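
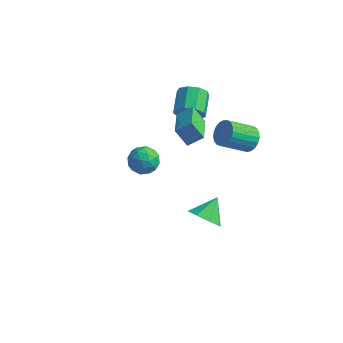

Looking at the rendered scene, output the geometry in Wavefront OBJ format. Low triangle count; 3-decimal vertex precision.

v 1.364 0.375 3.613
v 0.618 0.408 4.553
v 0.546 2.276 2.897
v -0.2 2.309 3.836
v 2.08 0.891 4.164
v 1.334 0.924 5.103
v 1.262 2.792 3.447
v 0.516 2.825 4.387
v 3.737 3.132 2.656
v 4.395 2.746 2.958
v 3.3 1.702 4.006
v 2.643 2.088 3.704
v 4.358 3.004 3.176
v 3.263 1.961 4.225
v 4.213 3.285 3.305
v 3.119 2.242 4.354
v 3.987 3.539 3.322
v 2.893 2.496 4.371
v 3.717 3.723 3.223
v 2.623 2.68 4.272
v 3.451 3.805 3.026
v 2.356 2.761 4.075
v 3.234 3.77 2.766
v 2.14 2.726 3.814
v 3.104 3.625 2.486
v 2.01 2.581 3.534
v 3.084 3.394 2.235
v 1.99 2.351 3.284
v 3.177 3.118 2.057
v 2.082 2.075 3.106
v 3.366 2.845 1.983
v 2.272 1.801 3.032
v 3.62 2.621 2.025
v 2.526 1.578 3.074
v 3.894 2.485 2.176
v 2.8 1.442 3.225
v 4.141 2.461 2.41
v 3.046 1.418 3.459
v 4.318 2.554 2.686
v 3.224 1.51 3.735
v -3.099 4.521 -2.89
v -2.209 4.13 -2.711
v -3.631 3.09 -3.369
v -2.741 2.699 -3.19
v -3.309 3.001 -2.439
v -2.98 3.885 -2.143
v -2.86 3.335 -3.937
v -2.531 4.219 -3.641
v -2.062 3.397 -3.358
v -2.338 3.19 -2.432
v -3.502 4.03 -3.648
v -3.778 3.823 -2.722
v -2.607 4.451 -2.759
v -3.233 2.769 -3.321
v -3.566 2.947 -2.88
v -3.043 2.717 -2.775
v -3.06 4.307 -2.425
v -2.537 4.077 -2.32
v -3.183 3.413 -2.159
v -3.303 3.143 -3.76
v -2.78 2.913 -3.655
v -2.797 4.503 -3.305
v -2.274 4.273 -3.2
v -2.657 3.807 -3.921
v -1.997 3.79 -3.034
v -2.31 2.95 -3.315
v -2.38 3.323 -3.754
v -2.187 3.843 -3.581
v -2.16 3.669 -2.49
v -2.473 2.828 -2.771
v -2.807 3.005 -2.329
v -2.613 3.525 -2.156
v -2.074 3.238 -2.87
v -3.367 4.392 -3.309
v -3.68 3.551 -3.59
v -3.227 3.695 -3.924
v -3.033 4.215 -3.751
v -3.53 4.27 -2.765
v -3.843 3.43 -3.046
v -3.653 3.377 -2.499
v -3.46 3.897 -2.326
v -3.766 3.982 -3.21
v 3.678 -2.391 0.908
v 4.659 -2.616 0.981
v 3.882 -1.229 1.752
v 4.506 -2.154 0.381
v 3.867 -1.83 0.09
v 3.117 -1.834 0.278
v 2.696 -2.165 0.836
v 2.849 -2.628 1.435
v 3.488 -2.952 1.726
v 4.238 -2.947 1.538
v 0.146 3.178 3.237
v 0.585 3.029 4.008
v 0.154 4.373 4.514
v -0.286 4.522 3.743
v 0.959 3.301 3.602
v 0.528 4.646 4.108
v 0.952 3.516 3.025
v 0.521 4.861 3.531
v 0.568 3.573 2.547
v 0.137 4.917 3.053
v -0.014 3.444 2.392
v -0.445 4.789 2.898
v -0.521 3.191 2.633
v -0.952 4.536 3.138
v -0.716 2.932 3.156
v -1.148 4.276 3.661
v -0.508 2.787 3.717
v -0.94 4.132 4.223
v 0.006 2.826 4.053
v -0.426 4.17 4.559
f 2 4 1
f 5 2 1
f 1 4 3
f 3 5 1
f 2 8 4
f 6 2 5
f 6 8 2
f 4 8 3
f 7 5 3
f 3 8 7
f 7 6 5
f 8 6 7
f 10 9 13
f 10 13 11
f 11 13 14
f 11 14 12
f 13 9 15
f 13 15 14
f 14 15 16
f 14 16 12
f 15 9 17
f 15 17 16
f 16 17 18
f 16 18 12
f 17 9 19
f 17 19 18
f 18 19 20
f 18 20 12
f 19 9 21
f 19 21 20
f 20 21 22
f 20 22 12
f 21 9 23
f 21 23 22
f 22 23 24
f 22 24 12
f 23 9 25
f 23 25 24
f 24 25 26
f 24 26 12
f 25 9 27
f 25 27 26
f 26 27 28
f 26 28 12
f 27 9 29
f 27 29 28
f 28 29 30
f 28 30 12
f 29 9 31
f 29 31 30
f 30 31 32
f 30 32 12
f 31 9 33
f 31 33 32
f 32 33 34
f 32 34 12
f 33 9 35
f 33 35 34
f 34 35 36
f 34 36 12
f 35 9 37
f 35 37 36
f 36 37 38
f 36 38 12
f 37 9 39
f 37 39 38
f 38 39 40
f 38 40 12
f 39 9 10
f 39 10 40
f 40 10 11
f 40 11 12
f 41 78 57
f 78 52 81
f 57 81 46
f 78 81 57
f 41 57 53
f 57 46 58
f 53 58 42
f 57 58 53
f 41 53 62
f 53 42 63
f 62 63 48
f 53 63 62
f 41 62 74
f 62 48 77
f 74 77 51
f 62 77 74
f 41 74 78
f 74 51 82
f 78 82 52
f 74 82 78
f 42 58 69
f 58 46 72
f 69 72 50
f 58 72 69
f 46 81 59
f 81 52 80
f 59 80 45
f 81 80 59
f 52 82 79
f 82 51 75
f 79 75 43
f 82 75 79
f 51 77 76
f 77 48 64
f 76 64 47
f 77 64 76
f 48 63 68
f 63 42 65
f 68 65 49
f 63 65 68
f 44 70 56
f 70 50 71
f 56 71 45
f 70 71 56
f 44 56 54
f 56 45 55
f 54 55 43
f 56 55 54
f 44 54 61
f 54 43 60
f 61 60 47
f 54 60 61
f 44 61 66
f 61 47 67
f 66 67 49
f 61 67 66
f 44 66 70
f 66 49 73
f 70 73 50
f 66 73 70
f 45 71 59
f 71 50 72
f 59 72 46
f 71 72 59
f 43 55 79
f 55 45 80
f 79 80 52
f 55 80 79
f 47 60 76
f 60 43 75
f 76 75 51
f 60 75 76
f 49 67 68
f 67 47 64
f 68 64 48
f 67 64 68
f 50 73 69
f 73 49 65
f 69 65 42
f 73 65 69
f 84 83 86
f 84 86 85
f 86 83 87
f 86 87 85
f 87 83 88
f 87 88 85
f 88 83 89
f 88 89 85
f 89 83 90
f 89 90 85
f 90 83 91
f 90 91 85
f 91 83 92
f 91 92 85
f 92 83 84
f 92 84 85
f 94 93 97
f 94 97 95
f 95 97 98
f 95 98 96
f 97 93 99
f 97 99 98
f 98 99 100
f 98 100 96
f 99 93 101
f 99 101 100
f 100 101 102
f 100 102 96
f 101 93 103
f 101 103 102
f 102 103 104
f 102 104 96
f 103 93 105
f 103 105 104
f 104 105 106
f 104 106 96
f 105 93 107
f 105 107 106
f 106 107 108
f 106 108 96
f 107 93 109
f 107 109 108
f 108 109 110
f 108 110 96
f 109 93 111
f 109 111 110
f 110 111 112
f 110 112 96
f 111 93 94
f 111 94 112
f 112 94 95
f 112 95 96



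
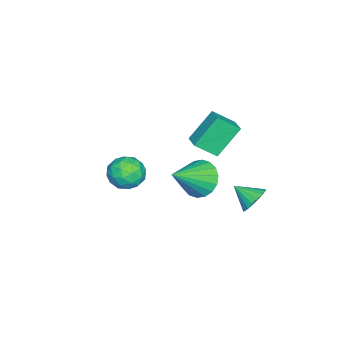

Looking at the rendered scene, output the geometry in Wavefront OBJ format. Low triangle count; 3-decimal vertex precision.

v -0.329 2.084 -0.98
v 0.117 1.815 -1.714
v 0.969 1.396 0.06
v 0.262 2.183 -1.652
v 0.29 2.532 -1.456
v 0.196 2.792 -1.166
v -0.003 2.911 -0.84
v -0.266 2.867 -0.541
v -0.541 2.668 -0.329
v -0.775 2.353 -0.246
v -0.92 1.985 -0.308
v -0.948 1.637 -0.504
v -0.853 1.377 -0.794
v -0.655 1.257 -1.121
v -0.392 1.301 -1.419
v -0.117 1.501 -1.631
v -2.07 3.807 -3.184
v -1.372 3.771 -3.145
v -2.15 2.893 -2.596
v -1.447 3.94 -2.894
v -1.646 4.082 -2.7
v -1.928 4.169 -2.603
v -2.239 4.185 -2.62
v -2.516 4.126 -2.75
v -2.705 4.004 -2.965
v -2.768 3.842 -3.224
v -2.693 3.674 -3.475
v -2.494 3.532 -3.669
v -2.211 3.444 -3.766
v -1.901 3.428 -3.749
v -1.624 3.488 -3.619
v -1.435 3.61 -3.404
v -2.042 1.993 -0.499
v -1.672 1.15 0.208
v -2.862 2.669 0.737
v -2.492 1.827 1.443
v -1.368 2.453 -0.303
v -0.998 1.611 0.403
v -2.188 3.13 0.932
v -1.818 2.287 1.639
v -2.432 -0.975 -3.005
v -1.576 -0.948 -3.172
v -2.304 -2.312 -2.568
v -1.448 -2.285 -2.735
v -1.78 -1.816 -2.077
v -1.859 -0.99 -2.347
v -2.021 -2.27 -3.393
v -2.1 -1.444 -3.663
v -1.322 -1.748 -3.411
v -1.173 -1.468 -2.598
v -2.707 -1.792 -3.142
v -2.558 -1.512 -2.329
v -2.015 -0.844 -3.127
v -1.865 -2.416 -2.613
v -2.06 -2.14 -2.227
v -1.557 -2.124 -2.324
v -2.182 -0.869 -2.642
v -1.678 -0.853 -2.74
v -1.798 -1.363 -2.097
v -2.202 -2.407 -3
v -1.698 -2.391 -3.098
v -2.323 -1.136 -3.416
v -1.82 -1.12 -3.513
v -2.082 -1.897 -3.643
v -1.363 -1.298 -3.366
v -1.287 -2.084 -3.109
v -1.624 -2.075 -3.495
v -1.671 -1.59 -3.654
v -1.275 -1.134 -2.888
v -1.2 -1.919 -2.631
v -1.395 -1.644 -2.244
v -1.441 -1.159 -2.403
v -1.126 -1.604 -3.028
v -2.68 -1.341 -3.109
v -2.605 -2.126 -2.852
v -2.439 -2.101 -3.337
v -2.485 -1.616 -3.496
v -2.593 -1.176 -2.631
v -2.517 -1.962 -2.374
v -2.209 -1.67 -2.086
v -2.256 -1.185 -2.245
v -2.754 -1.656 -2.712
f 2 1 4
f 2 4 3
f 4 1 5
f 4 5 3
f 5 1 6
f 5 6 3
f 6 1 7
f 6 7 3
f 7 1 8
f 7 8 3
f 8 1 9
f 8 9 3
f 9 1 10
f 9 10 3
f 10 1 11
f 10 11 3
f 11 1 12
f 11 12 3
f 12 1 13
f 12 13 3
f 13 1 14
f 13 14 3
f 14 1 15
f 14 15 3
f 15 1 16
f 15 16 3
f 16 1 2
f 16 2 3
f 18 17 20
f 18 20 19
f 20 17 21
f 20 21 19
f 21 17 22
f 21 22 19
f 22 17 23
f 22 23 19
f 23 17 24
f 23 24 19
f 24 17 25
f 24 25 19
f 25 17 26
f 25 26 19
f 26 17 27
f 26 27 19
f 27 17 28
f 27 28 19
f 28 17 29
f 28 29 19
f 29 17 30
f 29 30 19
f 30 17 31
f 30 31 19
f 31 17 32
f 31 32 19
f 32 17 18
f 32 18 19
f 34 36 33
f 37 34 33
f 33 36 35
f 35 37 33
f 34 40 36
f 38 34 37
f 38 40 34
f 36 40 35
f 39 37 35
f 35 40 39
f 39 38 37
f 40 38 39
f 41 78 57
f 78 52 81
f 57 81 46
f 78 81 57
f 41 57 53
f 57 46 58
f 53 58 42
f 57 58 53
f 41 53 62
f 53 42 63
f 62 63 48
f 53 63 62
f 41 62 74
f 62 48 77
f 74 77 51
f 62 77 74
f 41 74 78
f 74 51 82
f 78 82 52
f 74 82 78
f 42 58 69
f 58 46 72
f 69 72 50
f 58 72 69
f 46 81 59
f 81 52 80
f 59 80 45
f 81 80 59
f 52 82 79
f 82 51 75
f 79 75 43
f 82 75 79
f 51 77 76
f 77 48 64
f 76 64 47
f 77 64 76
f 48 63 68
f 63 42 65
f 68 65 49
f 63 65 68
f 44 70 56
f 70 50 71
f 56 71 45
f 70 71 56
f 44 56 54
f 56 45 55
f 54 55 43
f 56 55 54
f 44 54 61
f 54 43 60
f 61 60 47
f 54 60 61
f 44 61 66
f 61 47 67
f 66 67 49
f 61 67 66
f 44 66 70
f 66 49 73
f 70 73 50
f 66 73 70
f 45 71 59
f 71 50 72
f 59 72 46
f 71 72 59
f 43 55 79
f 55 45 80
f 79 80 52
f 55 80 79
f 47 60 76
f 60 43 75
f 76 75 51
f 60 75 76
f 49 67 68
f 67 47 64
f 68 64 48
f 67 64 68
f 50 73 69
f 73 49 65
f 69 65 42
f 73 65 69



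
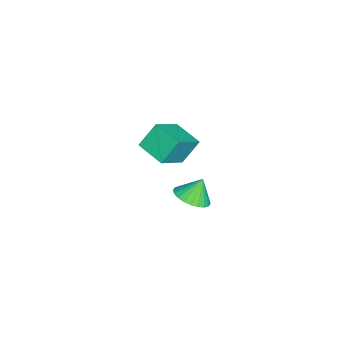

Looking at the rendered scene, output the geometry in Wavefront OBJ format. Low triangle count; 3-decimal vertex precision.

v -4.84 -4.38 -1.685
v -5.391 -3.699 -0.555
v -4.006 -3.154 -2.018
v -4.557 -2.473 -0.887
v -3.423 -5.047 -0.593
v -3.974 -4.366 0.538
v -2.589 -3.821 -0.925
v -3.14 -3.14 0.205
v 1.145 -1.67 0.577
v 1.918 -1.86 0.929
v 0.795 -1.27 1.563
v 1.971 -1.543 0.819
v 1.898 -1.246 0.672
v 1.711 -1.013 0.511
v 1.437 -0.88 0.36
v 1.119 -0.868 0.242
v 0.805 -0.978 0.175
v 0.543 -1.193 0.169
v 0.372 -1.481 0.226
v 0.319 -1.798 0.336
v 0.392 -2.095 0.483
v 0.579 -2.328 0.644
v 0.853 -2.46 0.795
v 1.171 -2.473 0.913
v 1.485 -2.363 0.98
v 1.747 -2.148 0.985
f 2 4 1
f 5 2 1
f 1 4 3
f 3 5 1
f 2 8 4
f 6 2 5
f 6 8 2
f 4 8 3
f 7 5 3
f 3 8 7
f 7 6 5
f 8 6 7
f 10 9 12
f 10 12 11
f 12 9 13
f 12 13 11
f 13 9 14
f 13 14 11
f 14 9 15
f 14 15 11
f 15 9 16
f 15 16 11
f 16 9 17
f 16 17 11
f 17 9 18
f 17 18 11
f 18 9 19
f 18 19 11
f 19 9 20
f 19 20 11
f 20 9 21
f 20 21 11
f 21 9 22
f 21 22 11
f 22 9 23
f 22 23 11
f 23 9 24
f 23 24 11
f 24 9 25
f 24 25 11
f 25 9 26
f 25 26 11
f 26 9 10
f 26 10 11



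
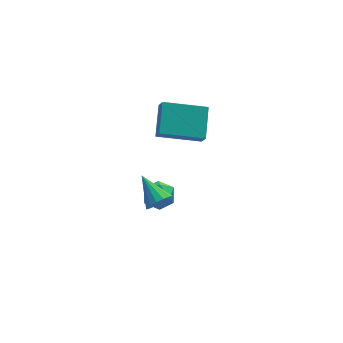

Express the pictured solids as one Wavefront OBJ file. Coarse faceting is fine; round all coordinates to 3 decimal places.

v -1.373 -4.609 3.401
v -0.799 -4.594 3.683
v -1.767 -3.351 4.139
v -0.762 -4.419 3.404
v -0.889 -4.295 3.124
v -1.146 -4.254 2.919
v -1.463 -4.309 2.843
v -1.757 -4.444 2.916
v -1.948 -4.623 3.119
v -1.984 -4.798 3.398
v -1.858 -4.923 3.677
v -1.601 -4.963 3.883
v -1.283 -4.908 3.959
v -0.99 -4.773 3.886
v -0.815 -1.031 0.024
v -0.348 -0.963 0.668
v -0.692 -2.317 0.072
v -0.225 -2.249 0.716
v -1.003 -2.073 0.766
v -1.079 -1.278 0.737
v 0.039 -2.002 0.003
v -0.037 -1.207 -0.026
v 0.18 -1.562 0.655
v -0.464 -1.606 1.127
v -0.576 -1.674 -0.387
v -1.22 -1.718 0.085
v 0.168 0.578 2.509
v 0.722 1.922 3.371
v 0.119 1.029 1.838
v 0.673 2.372 2.7
v 2.167 0.068 2.02
v 2.721 1.411 2.882
v 2.118 0.518 1.349
v 2.672 1.862 2.211
f 2 1 4
f 2 4 3
f 4 1 5
f 4 5 3
f 5 1 6
f 5 6 3
f 6 1 7
f 6 7 3
f 7 1 8
f 7 8 3
f 8 1 9
f 8 9 3
f 9 1 10
f 9 10 3
f 10 1 11
f 10 11 3
f 11 1 12
f 11 12 3
f 12 1 13
f 12 13 3
f 13 1 14
f 13 14 3
f 14 1 2
f 14 2 3
f 15 26 20
f 15 20 16
f 15 16 22
f 15 22 25
f 15 25 26
f 16 20 24
f 20 26 19
f 26 25 17
f 25 22 21
f 22 16 23
f 18 24 19
f 18 19 17
f 18 17 21
f 18 21 23
f 18 23 24
f 19 24 20
f 17 19 26
f 21 17 25
f 23 21 22
f 24 23 16
f 28 30 27
f 31 28 27
f 27 30 29
f 29 31 27
f 28 34 30
f 32 28 31
f 32 34 28
f 30 34 29
f 33 31 29
f 29 34 33
f 33 32 31
f 34 32 33



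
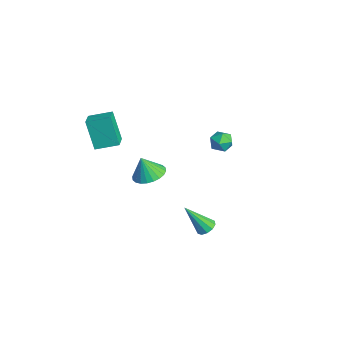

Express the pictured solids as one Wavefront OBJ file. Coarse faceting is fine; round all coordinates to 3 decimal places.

v 3.896 0.446 -3.278
v 4.367 0.593 -3.06
v 3.524 -0.526 -1.822
v 4.137 0.817 -2.969
v 3.814 0.899 -2.997
v 3.523 0.808 -3.132
v 3.374 0.578 -3.323
v 3.425 0.298 -3.497
v 3.655 0.074 -3.588
v 3.978 -0.008 -3.56
v 4.269 0.083 -3.425
v 4.417 0.313 -3.234
v -1.775 -0.547 -3.505
v -0.958 -0.925 -3.491
v -1.965 -0.913 -2.315
v -0.885 -0.6 -3.379
v -0.948 -0.267 -3.287
v -1.137 0.024 -3.228
v -1.422 0.227 -3.211
v -1.762 0.313 -3.239
v -2.103 0.267 -3.307
v -2.395 0.098 -3.406
v -2.592 -0.169 -3.52
v -2.665 -0.494 -3.631
v -2.602 -0.827 -3.723
v -2.413 -1.118 -3.783
v -2.128 -1.321 -3.799
v -1.788 -1.407 -3.772
v -1.447 -1.361 -3.703
v -1.155 -1.192 -3.605
v -3.076 -2.827 -1.501
v -3.768 -3.062 0.133
v -2.682 -1.667 -1.168
v -3.374 -1.901 0.466
v -2.146 -3.239 -1.166
v -2.838 -3.473 0.468
v -1.752 -2.078 -0.833
v -2.444 -2.313 0.801
v -1.456 3.752 -2.175
v -1.095 3.601 -1.602
v -2.065 2.819 -2.038
v -1.704 2.668 -1.465
v -2.139 3.209 -1.469
v -1.762 3.786 -1.554
v -1.398 2.634 -2.086
v -1.021 3.211 -2.171
v -1.059 2.91 -1.547
v -1.517 3.265 -1.165
v -1.643 3.155 -2.475
v -2.101 3.51 -2.093
f 2 1 4
f 2 4 3
f 4 1 5
f 4 5 3
f 5 1 6
f 5 6 3
f 6 1 7
f 6 7 3
f 7 1 8
f 7 8 3
f 8 1 9
f 8 9 3
f 9 1 10
f 9 10 3
f 10 1 11
f 10 11 3
f 11 1 12
f 11 12 3
f 12 1 2
f 12 2 3
f 14 13 16
f 14 16 15
f 16 13 17
f 16 17 15
f 17 13 18
f 17 18 15
f 18 13 19
f 18 19 15
f 19 13 20
f 19 20 15
f 20 13 21
f 20 21 15
f 21 13 22
f 21 22 15
f 22 13 23
f 22 23 15
f 23 13 24
f 23 24 15
f 24 13 25
f 24 25 15
f 25 13 26
f 25 26 15
f 26 13 27
f 26 27 15
f 27 13 28
f 27 28 15
f 28 13 29
f 28 29 15
f 29 13 30
f 29 30 15
f 30 13 14
f 30 14 15
f 32 34 31
f 35 32 31
f 31 34 33
f 33 35 31
f 32 38 34
f 36 32 35
f 36 38 32
f 34 38 33
f 37 35 33
f 33 38 37
f 37 36 35
f 38 36 37
f 39 50 44
f 39 44 40
f 39 40 46
f 39 46 49
f 39 49 50
f 40 44 48
f 44 50 43
f 50 49 41
f 49 46 45
f 46 40 47
f 42 48 43
f 42 43 41
f 42 41 45
f 42 45 47
f 42 47 48
f 43 48 44
f 41 43 50
f 45 41 49
f 47 45 46
f 48 47 40



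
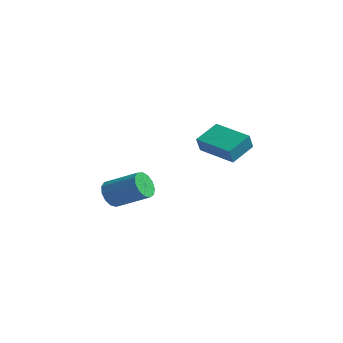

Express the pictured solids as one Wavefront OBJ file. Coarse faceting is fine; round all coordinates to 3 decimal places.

v 1.879 -2.27 0.911
v 2.269 -2.344 0.24
v 3.83 -1.745 1.077
v 3.441 -1.67 1.749
v 2.108 -1.935 0.245
v 3.67 -1.336 1.082
v 1.876 -1.632 0.462
v 3.437 -1.033 1.299
v 1.644 -1.531 0.822
v 3.205 -0.932 1.659
v 1.487 -1.665 1.21
v 3.048 -1.066 2.047
v 1.455 -1.991 1.503
v 3.016 -1.391 2.341
v 1.557 -2.405 1.609
v 3.118 -1.806 2.446
v 1.762 -2.776 1.493
v 3.323 -2.177 2.33
v 2.004 -2.987 1.192
v 3.565 -2.387 2.029
v 2.207 -2.969 0.803
v 3.768 -2.37 1.64
v 2.305 -2.73 0.447
v 3.866 -2.131 1.285
v 2.137 3.351 2.349
v 2.294 2.906 3.184
v 2.195 4.687 3.05
v 2.352 4.242 3.886
v 4.168 3.438 2.014
v 4.325 2.993 2.85
v 4.226 4.774 2.716
v 4.383 4.329 3.551
f 2 1 5
f 2 5 3
f 3 5 6
f 3 6 4
f 5 1 7
f 5 7 6
f 6 7 8
f 6 8 4
f 7 1 9
f 7 9 8
f 8 9 10
f 8 10 4
f 9 1 11
f 9 11 10
f 10 11 12
f 10 12 4
f 11 1 13
f 11 13 12
f 12 13 14
f 12 14 4
f 13 1 15
f 13 15 14
f 14 15 16
f 14 16 4
f 15 1 17
f 15 17 16
f 16 17 18
f 16 18 4
f 17 1 19
f 17 19 18
f 18 19 20
f 18 20 4
f 19 1 21
f 19 21 20
f 20 21 22
f 20 22 4
f 21 1 23
f 21 23 22
f 22 23 24
f 22 24 4
f 23 1 2
f 23 2 24
f 24 2 3
f 24 3 4
f 26 28 25
f 29 26 25
f 25 28 27
f 27 29 25
f 26 32 28
f 30 26 29
f 30 32 26
f 28 32 27
f 31 29 27
f 27 32 31
f 31 30 29
f 32 30 31



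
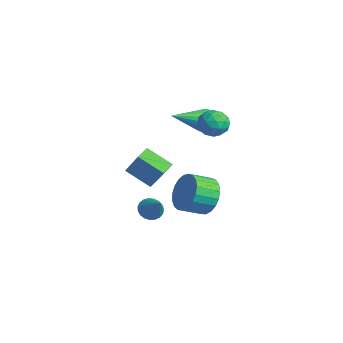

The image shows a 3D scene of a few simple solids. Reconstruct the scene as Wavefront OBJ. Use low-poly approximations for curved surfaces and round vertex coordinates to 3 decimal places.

v 3.32 -2.918 -2.462
v 3.708 -2.649 -2.88
v 4.34 -2.922 -1.518
v 3.601 -2.44 -2.763
v 3.445 -2.314 -2.594
v 3.268 -2.293 -2.403
v 3.099 -2.379 -2.221
v 2.969 -2.559 -2.082
v 2.9 -2.8 -2.008
v 2.903 -3.062 -2.013
v 2.978 -3.299 -2.095
v 3.113 -3.47 -2.241
v 3.283 -3.546 -2.426
v 3.46 -3.512 -2.616
v 3.613 -3.376 -2.78
v 3.715 -3.161 -2.889
v 3.748 -2.904 -2.924
v -2.634 2.98 -1.072
v -2.238 2.747 -1.652
v -2.466 1.06 -0.188
v -1.964 2.898 -1.376
v -1.903 3.075 -1.004
v -2.074 3.222 -0.653
v -2.423 3.292 -0.435
v -2.839 3.262 -0.42
v -3.189 3.143 -0.611
v -3.364 2.972 -0.949
v -3.306 2.804 -1.326
v -3.035 2.691 -1.623
v -2.637 2.67 -1.744
v -3.185 -1.109 -3.868
v -2.094 -0.932 -2.36
v -3.593 -0.419 -3.654
v -2.502 -0.241 -2.146
v -2.158 -0.239 -4.714
v -1.067 -0.061 -3.206
v -2.566 0.452 -4.5
v -1.475 0.629 -2.992
v 1.904 0.746 -3.422
v 2.318 1.139 -2.494
v 2.191 -0.012 -1.949
v 1.776 -0.406 -2.878
v 1.875 1.214 -2.439
v 1.748 0.063 -1.894
v 1.436 1.208 -2.553
v 1.309 0.057 -2.009
v 1.078 1.123 -2.818
v 0.951 -0.029 -2.273
v 0.863 0.972 -3.187
v 0.736 -0.18 -2.643
v 0.828 0.782 -3.597
v 0.701 -0.37 -3.053
v 0.979 0.585 -3.977
v 0.852 -0.566 -3.432
v 1.29 0.417 -4.261
v 1.163 -0.735 -3.716
v 1.706 0.305 -4.4
v 1.579 -0.846 -3.855
v 2.157 0.27 -4.369
v 2.03 -0.882 -3.825
v 2.564 0.317 -4.176
v 2.437 -0.835 -3.631
v 2.857 0.438 -3.851
v 2.73 -0.714 -3.307
v 2.985 0.612 -3.453
v 2.858 -0.54 -2.908
v 2.926 0.809 -3.049
v 2.799 -0.342 -2.505
v 2.69 0.996 -2.71
v 2.563 -0.156 -2.166
v -1.112 2.781 -0.187
v -0.415 3.082 0.198
v -0.525 1.538 -0.278
v 0.172 1.839 0.107
v -0.553 1.756 0.545
v -0.916 2.524 0.601
v -0.024 2.096 -0.681
v -0.387 2.864 -0.625
v 0.258 2.659 -0.107
v -0.07 2.449 0.65
v -0.87 2.171 -0.73
v -1.198 1.961 0.027
v -0.815 3.041 0.013
v -0.125 1.579 -0.093
v -0.551 1.53 0.164
v -0.141 1.707 0.39
v -1.11 2.713 0.25
v -0.7 2.89 0.477
v -0.781 2.11 0.681
v -0.24 1.73 -0.557
v 0.17 1.907 -0.33
v -0.799 2.913 -0.47
v -0.389 3.09 -0.244
v -0.159 2.51 -0.761
v -0.01 2.969 0.06
v 0.335 2.238 0.007
v 0.22 2.389 -0.456
v 0.007 2.841 -0.423
v -0.202 2.846 0.506
v 0.143 2.115 0.452
v -0.284 2.066 0.709
v -0.497 2.517 0.743
v 0.193 2.597 0.326
v -1.083 2.505 -0.532
v -0.738 1.774 -0.586
v -0.443 2.103 -0.823
v -0.656 2.554 -0.789
v -1.275 2.382 -0.087
v -0.93 1.651 -0.14
v -0.947 1.779 0.343
v -1.16 2.231 0.376
v -1.133 2.023 -0.406
f 2 1 4
f 2 4 3
f 4 1 5
f 4 5 3
f 5 1 6
f 5 6 3
f 6 1 7
f 6 7 3
f 7 1 8
f 7 8 3
f 8 1 9
f 8 9 3
f 9 1 10
f 9 10 3
f 10 1 11
f 10 11 3
f 11 1 12
f 11 12 3
f 12 1 13
f 12 13 3
f 13 1 14
f 13 14 3
f 14 1 15
f 14 15 3
f 15 1 16
f 15 16 3
f 16 1 17
f 16 17 3
f 17 1 2
f 17 2 3
f 19 18 21
f 19 21 20
f 21 18 22
f 21 22 20
f 22 18 23
f 22 23 20
f 23 18 24
f 23 24 20
f 24 18 25
f 24 25 20
f 25 18 26
f 25 26 20
f 26 18 27
f 26 27 20
f 27 18 28
f 27 28 20
f 28 18 29
f 28 29 20
f 29 18 30
f 29 30 20
f 30 18 19
f 30 19 20
f 32 34 31
f 35 32 31
f 31 34 33
f 33 35 31
f 32 38 34
f 36 32 35
f 36 38 32
f 34 38 33
f 37 35 33
f 33 38 37
f 37 36 35
f 38 36 37
f 40 39 43
f 40 43 41
f 41 43 44
f 41 44 42
f 43 39 45
f 43 45 44
f 44 45 46
f 44 46 42
f 45 39 47
f 45 47 46
f 46 47 48
f 46 48 42
f 47 39 49
f 47 49 48
f 48 49 50
f 48 50 42
f 49 39 51
f 49 51 50
f 50 51 52
f 50 52 42
f 51 39 53
f 51 53 52
f 52 53 54
f 52 54 42
f 53 39 55
f 53 55 54
f 54 55 56
f 54 56 42
f 55 39 57
f 55 57 56
f 56 57 58
f 56 58 42
f 57 39 59
f 57 59 58
f 58 59 60
f 58 60 42
f 59 39 61
f 59 61 60
f 60 61 62
f 60 62 42
f 61 39 63
f 61 63 62
f 62 63 64
f 62 64 42
f 63 39 65
f 63 65 64
f 64 65 66
f 64 66 42
f 65 39 67
f 65 67 66
f 66 67 68
f 66 68 42
f 67 39 69
f 67 69 68
f 68 69 70
f 68 70 42
f 69 39 40
f 69 40 70
f 70 40 41
f 70 41 42
f 71 108 87
f 108 82 111
f 87 111 76
f 108 111 87
f 71 87 83
f 87 76 88
f 83 88 72
f 87 88 83
f 71 83 92
f 83 72 93
f 92 93 78
f 83 93 92
f 71 92 104
f 92 78 107
f 104 107 81
f 92 107 104
f 71 104 108
f 104 81 112
f 108 112 82
f 104 112 108
f 72 88 99
f 88 76 102
f 99 102 80
f 88 102 99
f 76 111 89
f 111 82 110
f 89 110 75
f 111 110 89
f 82 112 109
f 112 81 105
f 109 105 73
f 112 105 109
f 81 107 106
f 107 78 94
f 106 94 77
f 107 94 106
f 78 93 98
f 93 72 95
f 98 95 79
f 93 95 98
f 74 100 86
f 100 80 101
f 86 101 75
f 100 101 86
f 74 86 84
f 86 75 85
f 84 85 73
f 86 85 84
f 74 84 91
f 84 73 90
f 91 90 77
f 84 90 91
f 74 91 96
f 91 77 97
f 96 97 79
f 91 97 96
f 74 96 100
f 96 79 103
f 100 103 80
f 96 103 100
f 75 101 89
f 101 80 102
f 89 102 76
f 101 102 89
f 73 85 109
f 85 75 110
f 109 110 82
f 85 110 109
f 77 90 106
f 90 73 105
f 106 105 81
f 90 105 106
f 79 97 98
f 97 77 94
f 98 94 78
f 97 94 98
f 80 103 99
f 103 79 95
f 99 95 72
f 103 95 99



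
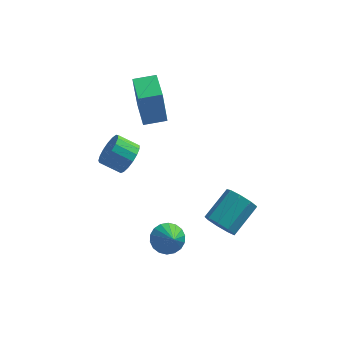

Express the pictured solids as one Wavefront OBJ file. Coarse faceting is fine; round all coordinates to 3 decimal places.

v -2.546 1.253 1.315
v -2.785 1.325 3.39
v -2.989 3.005 1.204
v -3.227 3.077 3.279
v -1.353 1.563 1.441
v -1.591 1.635 3.516
v -1.795 3.315 1.33
v -2.034 3.387 3.405
v 1.571 -2.994 -2.402
v 1.998 -3.644 -1.911
v 3.017 -2.276 -0.987
v 2.589 -1.626 -1.478
v 2.32 -3.527 -2.439
v 3.338 -2.158 -1.515
v 2.291 -3.16 -2.95
v 3.309 -1.792 -2.025
v 1.925 -2.716 -3.204
v 2.944 -1.348 -2.28
v 1.394 -2.402 -3.084
v 2.412 -1.034 -2.159
v 0.945 -2.365 -2.644
v 1.963 -0.997 -1.719
v 0.789 -2.622 -2.091
v 1.807 -1.254 -1.167
v 0.999 -3.054 -1.684
v 2.017 -1.686 -0.759
v 1.477 -3.457 -1.613
v 2.495 -2.089 -0.688
v -3.325 1.892 -2.34
v -2.828 1.979 -1.523
v -3.937 2.135 -0.864
v -4.435 2.048 -1.68
v -2.86 2.41 -1.679
v -3.969 2.566 -1.02
v -2.999 2.723 -1.986
v -4.108 2.878 -1.327
v -3.212 2.845 -2.374
v -4.322 3 -1.715
v -3.451 2.749 -2.754
v -4.561 2.904 -2.095
v -3.662 2.457 -3.039
v -4.771 2.612 -2.38
v -3.795 2.035 -3.164
v -4.905 2.191 -2.505
v -3.821 1.581 -3.1
v -4.931 1.736 -2.441
v -3.733 1.198 -2.862
v -4.843 1.353 -2.203
v -3.552 0.974 -2.504
v -4.661 1.13 -1.845
v -3.319 0.96 -2.109
v -4.428 1.116 -1.449
v -3.087 1.16 -1.766
v -4.196 1.316 -1.106
v -2.91 1.528 -1.555
v -4.019 1.684 -0.895
v -1.056 -2.527 -4.258
v -0.199 -2.221 -4.277
v -0.664 -3.553 -3.122
v -0.374 -1.982 -4.001
v -0.684 -1.851 -3.776
v -1.068 -1.854 -3.646
v -1.449 -1.99 -3.638
v -1.752 -2.233 -3.752
v -1.918 -2.533 -3.967
v -1.913 -2.833 -4.239
v -1.738 -3.072 -4.515
v -1.428 -3.203 -4.74
v -1.044 -3.201 -4.87
v -0.663 -3.064 -4.879
v -0.359 -2.822 -4.764
v -0.194 -2.521 -4.55
f 2 4 1
f 5 2 1
f 1 4 3
f 3 5 1
f 2 8 4
f 6 2 5
f 6 8 2
f 4 8 3
f 7 5 3
f 3 8 7
f 7 6 5
f 8 6 7
f 10 9 13
f 10 13 11
f 11 13 14
f 11 14 12
f 13 9 15
f 13 15 14
f 14 15 16
f 14 16 12
f 15 9 17
f 15 17 16
f 16 17 18
f 16 18 12
f 17 9 19
f 17 19 18
f 18 19 20
f 18 20 12
f 19 9 21
f 19 21 20
f 20 21 22
f 20 22 12
f 21 9 23
f 21 23 22
f 22 23 24
f 22 24 12
f 23 9 25
f 23 25 24
f 24 25 26
f 24 26 12
f 25 9 27
f 25 27 26
f 26 27 28
f 26 28 12
f 27 9 10
f 27 10 28
f 28 10 11
f 28 11 12
f 30 29 33
f 30 33 31
f 31 33 34
f 31 34 32
f 33 29 35
f 33 35 34
f 34 35 36
f 34 36 32
f 35 29 37
f 35 37 36
f 36 37 38
f 36 38 32
f 37 29 39
f 37 39 38
f 38 39 40
f 38 40 32
f 39 29 41
f 39 41 40
f 40 41 42
f 40 42 32
f 41 29 43
f 41 43 42
f 42 43 44
f 42 44 32
f 43 29 45
f 43 45 44
f 44 45 46
f 44 46 32
f 45 29 47
f 45 47 46
f 46 47 48
f 46 48 32
f 47 29 49
f 47 49 48
f 48 49 50
f 48 50 32
f 49 29 51
f 49 51 50
f 50 51 52
f 50 52 32
f 51 29 53
f 51 53 52
f 52 53 54
f 52 54 32
f 53 29 55
f 53 55 54
f 54 55 56
f 54 56 32
f 55 29 30
f 55 30 56
f 56 30 31
f 56 31 32
f 58 57 60
f 58 60 59
f 60 57 61
f 60 61 59
f 61 57 62
f 61 62 59
f 62 57 63
f 62 63 59
f 63 57 64
f 63 64 59
f 64 57 65
f 64 65 59
f 65 57 66
f 65 66 59
f 66 57 67
f 66 67 59
f 67 57 68
f 67 68 59
f 68 57 69
f 68 69 59
f 69 57 70
f 69 70 59
f 70 57 71
f 70 71 59
f 71 57 72
f 71 72 59
f 72 57 58
f 72 58 59



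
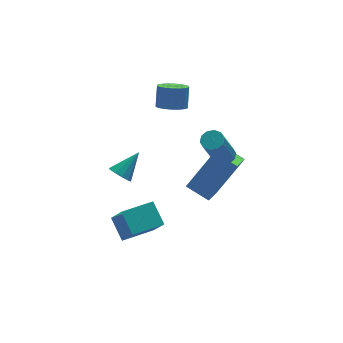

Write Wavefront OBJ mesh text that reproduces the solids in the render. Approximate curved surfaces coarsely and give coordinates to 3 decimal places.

v -0.689 1.951 0.589
v -0.079 2.097 0.353
v 0.159 2.556 1.256
v -0.451 2.409 1.491
v -0.24 2.336 0.274
v -0.002 2.795 1.177
v -0.489 2.498 0.258
v -0.251 2.957 1.16
v -0.779 2.552 0.307
v -0.541 3.011 1.209
v -1.05 2.486 0.411
v -0.812 2.945 1.314
v -1.25 2.315 0.551
v -1.012 2.774 1.454
v -1.339 2.071 0.699
v -1.101 2.53 1.601
v -1.299 1.804 0.824
v -1.061 2.263 1.727
v -1.138 1.565 0.903
v -0.9 2.024 1.806
v -0.889 1.403 0.92
v -0.651 1.862 1.822
v -0.599 1.349 0.871
v -0.361 1.808 1.773
v -0.328 1.415 0.766
v -0.09 1.874 1.669
v -0.128 1.586 0.626
v 0.11 2.045 1.529
v -0.039 1.83 0.479
v 0.199 2.289 1.381
v 0.492 -0.842 -0.601
v 0.919 -0.719 -0.37
v 0.154 -1.295 1.351
v -0.272 -1.418 1.121
v 0.734 -0.471 -0.369
v -0.03 -1.047 1.353
v 0.458 -0.365 -0.457
v -0.307 -0.94 1.265
v 0.194 -0.441 -0.599
v -0.57 -1.016 1.123
v 0.045 -0.67 -0.742
v -0.72 -1.246 0.98
v 0.066 -0.965 -0.831
v -0.699 -1.541 0.89
v 0.25 -1.213 -0.833
v -0.514 -1.789 0.889
v 0.527 -1.32 -0.745
v -0.238 -1.895 0.977
v 0.79 -1.244 -0.603
v 0.026 -1.819 1.119
v 0.94 -1.014 -0.46
v 0.175 -1.59 1.262
v -0.761 0.129 -3.091
v 0.516 0.237 -1.352
v -0.017 1.092 -3.698
v 1.26 1.201 -1.959
v -0.08 -0.681 -3.541
v 1.197 -0.572 -1.802
v 0.664 0.283 -4.148
v 1.941 0.391 -2.409
v -4.581 -2.829 -2.607
v -4.458 -3.73 -1.426
v -4.708 -1.943 -1.918
v -4.585 -2.843 -0.737
v -3.215 -2.637 -2.603
v -3.092 -3.537 -1.422
v -3.342 -1.75 -1.914
v -3.219 -2.651 -0.733
v -4.068 -1.224 -0.024
v -3.802 -1.01 -0.429
v -3.132 -0.856 0.784
v -3.999 -0.78 -0.305
v -4.223 -0.719 -0.074
v -4.387 -0.851 0.177
v -4.43 -1.126 0.351
v -4.334 -1.437 0.381
v -4.137 -1.667 0.257
v -3.913 -1.728 0.026
v -3.749 -1.596 -0.225
v -3.706 -1.321 -0.399
f 2 1 5
f 2 5 3
f 3 5 6
f 3 6 4
f 5 1 7
f 5 7 6
f 6 7 8
f 6 8 4
f 7 1 9
f 7 9 8
f 8 9 10
f 8 10 4
f 9 1 11
f 9 11 10
f 10 11 12
f 10 12 4
f 11 1 13
f 11 13 12
f 12 13 14
f 12 14 4
f 13 1 15
f 13 15 14
f 14 15 16
f 14 16 4
f 15 1 17
f 15 17 16
f 16 17 18
f 16 18 4
f 17 1 19
f 17 19 18
f 18 19 20
f 18 20 4
f 19 1 21
f 19 21 20
f 20 21 22
f 20 22 4
f 21 1 23
f 21 23 22
f 22 23 24
f 22 24 4
f 23 1 25
f 23 25 24
f 24 25 26
f 24 26 4
f 25 1 27
f 25 27 26
f 26 27 28
f 26 28 4
f 27 1 29
f 27 29 28
f 28 29 30
f 28 30 4
f 29 1 2
f 29 2 30
f 30 2 3
f 30 3 4
f 32 31 35
f 32 35 33
f 33 35 36
f 33 36 34
f 35 31 37
f 35 37 36
f 36 37 38
f 36 38 34
f 37 31 39
f 37 39 38
f 38 39 40
f 38 40 34
f 39 31 41
f 39 41 40
f 40 41 42
f 40 42 34
f 41 31 43
f 41 43 42
f 42 43 44
f 42 44 34
f 43 31 45
f 43 45 44
f 44 45 46
f 44 46 34
f 45 31 47
f 45 47 46
f 46 47 48
f 46 48 34
f 47 31 49
f 47 49 48
f 48 49 50
f 48 50 34
f 49 31 51
f 49 51 50
f 50 51 52
f 50 52 34
f 51 31 32
f 51 32 52
f 52 32 33
f 52 33 34
f 54 56 53
f 57 54 53
f 53 56 55
f 55 57 53
f 54 60 56
f 58 54 57
f 58 60 54
f 56 60 55
f 59 57 55
f 55 60 59
f 59 58 57
f 60 58 59
f 62 64 61
f 65 62 61
f 61 64 63
f 63 65 61
f 62 68 64
f 66 62 65
f 66 68 62
f 64 68 63
f 67 65 63
f 63 68 67
f 67 66 65
f 68 66 67
f 70 69 72
f 70 72 71
f 72 69 73
f 72 73 71
f 73 69 74
f 73 74 71
f 74 69 75
f 74 75 71
f 75 69 76
f 75 76 71
f 76 69 77
f 76 77 71
f 77 69 78
f 77 78 71
f 78 69 79
f 78 79 71
f 79 69 80
f 79 80 71
f 80 69 70
f 80 70 71



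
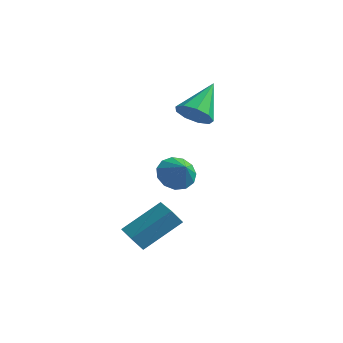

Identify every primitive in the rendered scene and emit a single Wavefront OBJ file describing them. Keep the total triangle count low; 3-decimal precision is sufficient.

v -3.759 1.76 -2.284
v -3.027 1.988 -2.774
v -3.041 1.28 -1.436
v -3.124 2.386 -2.467
v -3.423 2.586 -2.101
v -3.829 2.523 -1.793
v -4.212 2.218 -1.642
v -4.451 1.767 -1.694
v -4.471 1.315 -1.933
v -4.264 1.003 -2.284
v -3.897 0.932 -2.635
v -3.486 1.123 -2.875
v -3.162 1.517 -2.926
v -3.333 2.557 1.027
v -2.521 2.318 1.333
v -3.267 4.243 2.173
v -2.462 2.661 0.825
v -2.81 2.955 0.412
v -3.403 3.064 0.286
v -3.963 2.935 0.507
v -4.228 2.629 0.971
v -4.074 2.29 1.461
v -3.573 2.076 1.748
v -2.96 2.086 1.697
v -4.358 -1.941 -3.859
v -3.315 -0.453 -2.73
v -3.977 -1.67 -4.569
v -2.933 -0.181 -3.439
v -3.407 -2.759 -3.661
v -2.363 -1.27 -2.531
v -3.025 -2.487 -4.37
v -1.982 -0.999 -3.241
f 2 1 4
f 2 4 3
f 4 1 5
f 4 5 3
f 5 1 6
f 5 6 3
f 6 1 7
f 6 7 3
f 7 1 8
f 7 8 3
f 8 1 9
f 8 9 3
f 9 1 10
f 9 10 3
f 10 1 11
f 10 11 3
f 11 1 12
f 11 12 3
f 12 1 13
f 12 13 3
f 13 1 2
f 13 2 3
f 15 14 17
f 15 17 16
f 17 14 18
f 17 18 16
f 18 14 19
f 18 19 16
f 19 14 20
f 19 20 16
f 20 14 21
f 20 21 16
f 21 14 22
f 21 22 16
f 22 14 23
f 22 23 16
f 23 14 24
f 23 24 16
f 24 14 15
f 24 15 16
f 26 28 25
f 29 26 25
f 25 28 27
f 27 29 25
f 26 32 28
f 30 26 29
f 30 32 26
f 28 32 27
f 31 29 27
f 27 32 31
f 31 30 29
f 32 30 31



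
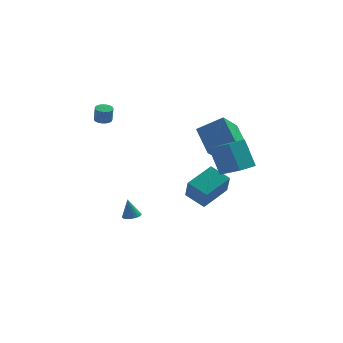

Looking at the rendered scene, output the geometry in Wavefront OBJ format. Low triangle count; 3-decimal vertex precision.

v 1.975 -1.866 -2.149
v 2.029 -2.712 -0.71
v 0.968 -0.972 -1.586
v 1.022 -1.818 -0.147
v 3.458 -0.622 -1.473
v 3.512 -1.468 -0.034
v 2.451 0.272 -0.91
v 2.505 -0.574 0.529
v 2.594 2.116 0.298
v 4.211 1.894 1.327
v 2.069 3.87 1.5
v 3.686 3.648 2.529
v 3.574 3.292 -0.989
v 5.191 3.07 0.04
v 3.049 5.046 0.213
v 4.666 4.824 1.242
v 2.679 -3.68 1.437
v 2.135 -2.845 3.148
v 3.66 -2.862 1.349
v 3.116 -2.027 3.06
v 3.684 -4.793 2.3
v 3.14 -3.958 4.011
v 4.665 -3.975 2.212
v 4.121 -3.14 3.923
v -2.116 0.011 -3.724
v -1.664 0.389 -3.696
v -2.344 0.189 -2.436
v -1.851 0.537 -3.75
v -2.085 0.595 -3.799
v -2.323 0.552 -3.836
v -2.526 0.415 -3.852
v -2.658 0.208 -3.847
v -2.696 -0.033 -3.821
v -2.634 -0.266 -3.777
v -2.483 -0.451 -3.725
v -2.267 -0.557 -3.672
v -2.026 -0.564 -3.628
v -1.8 -0.472 -3.601
v -1.629 -0.297 -3.595
v -1.542 -0.068 -3.612
v -1.554 0.175 -3.647
v -3.613 2.492 3.2
v -3.108 2.71 3.194
v -3.043 2.587 4.194
v -3.547 2.368 4.2
v -3.24 2.895 3.225
v -3.174 2.772 4.225
v -3.435 3.01 3.252
v -3.37 2.886 4.252
v -3.662 3.035 3.27
v -3.597 2.912 4.27
v -3.88 2.966 3.276
v -3.815 2.843 4.276
v -4.052 2.815 3.268
v -3.987 2.692 4.269
v -4.148 2.609 3.249
v -4.082 2.485 4.25
v -4.151 2.382 3.221
v -4.086 2.259 4.222
v -4.061 2.174 3.19
v -3.996 2.051 4.19
v -3.894 2.021 3.16
v -3.829 1.898 4.161
v -3.678 1.949 3.137
v -3.613 1.826 4.138
v -3.451 1.971 3.125
v -3.385 1.848 4.126
v -3.251 2.083 3.126
v -3.186 1.96 4.126
v -3.115 2.266 3.14
v -3.049 2.143 4.14
v -3.064 2.488 3.164
v -2.999 2.365 4.164
f 2 4 1
f 5 2 1
f 1 4 3
f 3 5 1
f 2 8 4
f 6 2 5
f 6 8 2
f 4 8 3
f 7 5 3
f 3 8 7
f 7 6 5
f 8 6 7
f 10 12 9
f 13 10 9
f 9 12 11
f 11 13 9
f 10 16 12
f 14 10 13
f 14 16 10
f 12 16 11
f 15 13 11
f 11 16 15
f 15 14 13
f 16 14 15
f 18 20 17
f 21 18 17
f 17 20 19
f 19 21 17
f 18 24 20
f 22 18 21
f 22 24 18
f 20 24 19
f 23 21 19
f 19 24 23
f 23 22 21
f 24 22 23
f 26 25 28
f 26 28 27
f 28 25 29
f 28 29 27
f 29 25 30
f 29 30 27
f 30 25 31
f 30 31 27
f 31 25 32
f 31 32 27
f 32 25 33
f 32 33 27
f 33 25 34
f 33 34 27
f 34 25 35
f 34 35 27
f 35 25 36
f 35 36 27
f 36 25 37
f 36 37 27
f 37 25 38
f 37 38 27
f 38 25 39
f 38 39 27
f 39 25 40
f 39 40 27
f 40 25 41
f 40 41 27
f 41 25 26
f 41 26 27
f 43 42 46
f 43 46 44
f 44 46 47
f 44 47 45
f 46 42 48
f 46 48 47
f 47 48 49
f 47 49 45
f 48 42 50
f 48 50 49
f 49 50 51
f 49 51 45
f 50 42 52
f 50 52 51
f 51 52 53
f 51 53 45
f 52 42 54
f 52 54 53
f 53 54 55
f 53 55 45
f 54 42 56
f 54 56 55
f 55 56 57
f 55 57 45
f 56 42 58
f 56 58 57
f 57 58 59
f 57 59 45
f 58 42 60
f 58 60 59
f 59 60 61
f 59 61 45
f 60 42 62
f 60 62 61
f 61 62 63
f 61 63 45
f 62 42 64
f 62 64 63
f 63 64 65
f 63 65 45
f 64 42 66
f 64 66 65
f 65 66 67
f 65 67 45
f 66 42 68
f 66 68 67
f 67 68 69
f 67 69 45
f 68 42 70
f 68 70 69
f 69 70 71
f 69 71 45
f 70 42 72
f 70 72 71
f 71 72 73
f 71 73 45
f 72 42 43
f 72 43 73
f 73 43 44
f 73 44 45



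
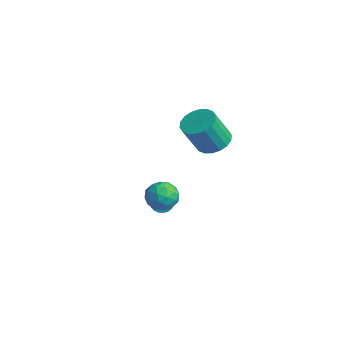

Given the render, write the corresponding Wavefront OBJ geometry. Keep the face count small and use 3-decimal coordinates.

v -0.398 -1.423 -0.409
v 0.504 -1.62 -0.559
v -0.784 -2.3 -1.581
v 0.118 -2.497 -1.731
v -0.313 -2.827 -0.969
v -0.074 -2.285 -0.244
v -0.206 -1.635 -1.896
v 0.033 -1.093 -1.171
v 0.623 -1.751 -1.478
v 0.557 -2.488 -0.905
v -0.837 -1.432 -1.235
v -0.903 -2.169 -0.662
v 0.087 -1.445 -0.381
v -0.367 -2.475 -1.759
v -0.62 -2.669 -1.311
v -0.09 -2.785 -1.399
v -0.253 -1.836 -0.196
v 0.278 -1.952 -0.284
v -0.203 -2.661 -0.525
v -0.558 -1.968 -1.856
v -0.027 -2.084 -1.944
v -0.19 -1.135 -0.741
v 0.34 -1.251 -0.829
v -0.077 -1.259 -1.615
v 0.687 -1.637 -1.009
v 0.46 -2.153 -1.698
v 0.27 -1.646 -1.795
v 0.41 -1.327 -1.369
v 0.649 -2.071 -0.672
v 0.421 -2.586 -1.362
v 0.168 -2.78 -0.914
v 0.309 -2.462 -0.488
v 0.718 -2.147 -1.213
v -0.701 -1.334 -0.778
v -0.929 -1.849 -1.468
v -0.589 -1.458 -1.652
v -0.448 -1.14 -1.226
v -0.74 -1.767 -0.442
v -0.967 -2.283 -1.131
v -0.69 -2.593 -0.771
v -0.55 -2.274 -0.345
v -0.998 -1.773 -0.927
v -3.676 -0.053 -3.96
v -3.373 0.155 -4.447
v -2.341 -0.459 -4.067
v -2.644 -0.667 -3.58
v -3.329 0.336 -4.276
v -2.296 -0.277 -3.895
v -3.344 0.451 -4.05
v -2.311 -0.163 -3.669
v -3.417 0.478 -3.808
v -2.384 -0.136 -3.428
v -3.535 0.413 -3.593
v -2.502 -0.201 -3.213
v -3.677 0.267 -3.441
v -2.644 -0.346 -3.061
v -3.819 0.067 -3.379
v -2.786 -0.547 -2.999
v -3.937 -0.155 -3.418
v -2.904 -0.768 -3.037
v -4.009 -0.359 -3.55
v -2.976 -0.972 -3.17
v -4.024 -0.51 -3.753
v -2.991 -1.123 -3.373
v -3.979 -0.582 -3.992
v -2.946 -1.196 -3.612
v -3.881 -0.563 -4.226
v -2.848 -1.176 -3.845
v -3.748 -0.455 -4.413
v -2.716 -1.069 -4.033
v -3.603 -0.278 -4.522
v -2.57 -0.892 -4.142
v -3.47 -0.063 -4.534
v -2.438 -0.676 -4.154
v -0.642 1.24 1.735
v 0.319 1.463 1.823
v 0.383 0.503 3.553
v -0.578 0.28 3.465
v 0.12 1.804 2.019
v 0.184 0.844 3.75
v -0.229 2.033 2.159
v -0.165 1.073 3.89
v -0.66 2.105 2.215
v -0.596 1.146 3.946
v -1.087 2.006 2.176
v -1.023 1.046 3.907
v -1.427 1.755 2.049
v -1.363 0.795 3.78
v -1.611 1.402 1.86
v -1.546 0.442 3.591
v -1.603 1.017 1.647
v -1.539 0.057 3.377
v -1.404 0.676 1.45
v -1.34 -0.284 3.181
v -1.055 0.447 1.31
v -0.991 -0.513 3.041
v -0.624 0.374 1.254
v -0.56 -0.585 2.985
v -0.197 0.474 1.293
v -0.133 -0.486 3.024
v 0.143 0.725 1.42
v 0.207 -0.235 3.151
v 0.326 1.078 1.609
v 0.391 0.118 3.34
f 1 38 17
f 38 12 41
f 17 41 6
f 38 41 17
f 1 17 13
f 17 6 18
f 13 18 2
f 17 18 13
f 1 13 22
f 13 2 23
f 22 23 8
f 13 23 22
f 1 22 34
f 22 8 37
f 34 37 11
f 22 37 34
f 1 34 38
f 34 11 42
f 38 42 12
f 34 42 38
f 2 18 29
f 18 6 32
f 29 32 10
f 18 32 29
f 6 41 19
f 41 12 40
f 19 40 5
f 41 40 19
f 12 42 39
f 42 11 35
f 39 35 3
f 42 35 39
f 11 37 36
f 37 8 24
f 36 24 7
f 37 24 36
f 8 23 28
f 23 2 25
f 28 25 9
f 23 25 28
f 4 30 16
f 30 10 31
f 16 31 5
f 30 31 16
f 4 16 14
f 16 5 15
f 14 15 3
f 16 15 14
f 4 14 21
f 14 3 20
f 21 20 7
f 14 20 21
f 4 21 26
f 21 7 27
f 26 27 9
f 21 27 26
f 4 26 30
f 26 9 33
f 30 33 10
f 26 33 30
f 5 31 19
f 31 10 32
f 19 32 6
f 31 32 19
f 3 15 39
f 15 5 40
f 39 40 12
f 15 40 39
f 7 20 36
f 20 3 35
f 36 35 11
f 20 35 36
f 9 27 28
f 27 7 24
f 28 24 8
f 27 24 28
f 10 33 29
f 33 9 25
f 29 25 2
f 33 25 29
f 44 43 47
f 44 47 45
f 45 47 48
f 45 48 46
f 47 43 49
f 47 49 48
f 48 49 50
f 48 50 46
f 49 43 51
f 49 51 50
f 50 51 52
f 50 52 46
f 51 43 53
f 51 53 52
f 52 53 54
f 52 54 46
f 53 43 55
f 53 55 54
f 54 55 56
f 54 56 46
f 55 43 57
f 55 57 56
f 56 57 58
f 56 58 46
f 57 43 59
f 57 59 58
f 58 59 60
f 58 60 46
f 59 43 61
f 59 61 60
f 60 61 62
f 60 62 46
f 61 43 63
f 61 63 62
f 62 63 64
f 62 64 46
f 63 43 65
f 63 65 64
f 64 65 66
f 64 66 46
f 65 43 67
f 65 67 66
f 66 67 68
f 66 68 46
f 67 43 69
f 67 69 68
f 68 69 70
f 68 70 46
f 69 43 71
f 69 71 70
f 70 71 72
f 70 72 46
f 71 43 73
f 71 73 72
f 72 73 74
f 72 74 46
f 73 43 44
f 73 44 74
f 74 44 45
f 74 45 46
f 76 75 79
f 76 79 77
f 77 79 80
f 77 80 78
f 79 75 81
f 79 81 80
f 80 81 82
f 80 82 78
f 81 75 83
f 81 83 82
f 82 83 84
f 82 84 78
f 83 75 85
f 83 85 84
f 84 85 86
f 84 86 78
f 85 75 87
f 85 87 86
f 86 87 88
f 86 88 78
f 87 75 89
f 87 89 88
f 88 89 90
f 88 90 78
f 89 75 91
f 89 91 90
f 90 91 92
f 90 92 78
f 91 75 93
f 91 93 92
f 92 93 94
f 92 94 78
f 93 75 95
f 93 95 94
f 94 95 96
f 94 96 78
f 95 75 97
f 95 97 96
f 96 97 98
f 96 98 78
f 97 75 99
f 97 99 98
f 98 99 100
f 98 100 78
f 99 75 101
f 99 101 100
f 100 101 102
f 100 102 78
f 101 75 103
f 101 103 102
f 102 103 104
f 102 104 78
f 103 75 76
f 103 76 104
f 104 76 77
f 104 77 78



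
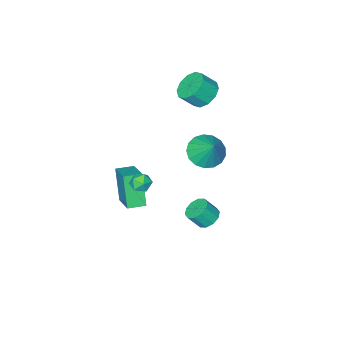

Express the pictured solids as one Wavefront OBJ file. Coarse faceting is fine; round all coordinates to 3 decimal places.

v -0.264 3.961 -2.176
v 0.264 4.449 -2.299
v 0.792 4.088 -1.466
v 0.264 3.599 -1.344
v -0.04 4.638 -2.024
v 0.488 4.277 -1.192
v -0.429 4.569 -1.808
v 0.099 4.207 -0.975
v -0.756 4.266 -1.732
v -0.228 3.905 -0.899
v -0.894 3.847 -1.826
v -0.366 3.486 -0.993
v -0.792 3.472 -2.054
v -0.264 3.111 -1.221
v -0.488 3.283 -2.328
v 0.04 2.922 -1.496
v -0.099 3.353 -2.545
v 0.429 2.991 -1.712
v 0.228 3.655 -2.621
v 0.756 3.294 -1.788
v 0.366 4.074 -2.527
v 0.894 3.713 -1.694
v 0.004 -1.759 -4.649
v -0.404 -2.639 -2.775
v 0.665 -0.139 -3.745
v 0.257 -1.018 -1.871
v 0.963 -2.162 -4.629
v 0.555 -3.041 -2.755
v 1.624 -0.541 -3.725
v 1.216 -1.421 -1.851
v -1.821 1.809 0.938
v -0.876 2.086 0.52
v -1.539 2.791 2.222
v -1.201 2.431 0.327
v -1.668 2.634 0.274
v -2.17 2.648 0.374
v -2.592 2.47 0.602
v -2.838 2.14 0.908
v -2.85 1.735 1.221
v -2.626 1.346 1.469
v -2.218 1.064 1.595
v -1.719 0.953 1.571
v -1.243 1.037 1.402
v -0.899 1.299 1.127
v -0.767 1.677 0.808
v 2.81 3.284 2.132
v 3.417 3.328 2.333
v 3.023 2.372 1.687
v 3.63 2.416 1.888
v 3.158 2.324 2.312
v 3.026 2.888 2.587
v 3.414 2.812 1.433
v 3.282 3.376 1.708
v 3.79 3.036 1.901
v 3.632 2.734 2.444
v 2.808 2.966 1.576
v 2.65 2.664 2.119
v -4.266 -1.33 2.259
v -3.538 -1.402 1.607
v -2.806 -1.802 2.469
v -3.534 -1.73 3.121
v -3.519 -0.847 1.848
v -2.786 -1.247 2.71
v -3.785 -0.476 2.246
v -3.053 -0.876 3.109
v -4.235 -0.432 2.649
v -3.502 -0.832 3.512
v -4.697 -0.73 2.903
v -3.964 -1.13 3.765
v -4.994 -1.258 2.911
v -4.262 -1.658 3.773
v -5.014 -1.813 2.67
v -4.281 -2.213 3.532
v -4.747 -2.184 2.271
v -4.015 -2.584 3.134
v -4.298 -2.228 1.868
v -3.565 -2.628 2.731
v -3.836 -1.93 1.615
v -3.103 -2.33 2.477
f 2 1 5
f 2 5 3
f 3 5 6
f 3 6 4
f 5 1 7
f 5 7 6
f 6 7 8
f 6 8 4
f 7 1 9
f 7 9 8
f 8 9 10
f 8 10 4
f 9 1 11
f 9 11 10
f 10 11 12
f 10 12 4
f 11 1 13
f 11 13 12
f 12 13 14
f 12 14 4
f 13 1 15
f 13 15 14
f 14 15 16
f 14 16 4
f 15 1 17
f 15 17 16
f 16 17 18
f 16 18 4
f 17 1 19
f 17 19 18
f 18 19 20
f 18 20 4
f 19 1 21
f 19 21 20
f 20 21 22
f 20 22 4
f 21 1 2
f 21 2 22
f 22 2 3
f 22 3 4
f 24 26 23
f 27 24 23
f 23 26 25
f 25 27 23
f 24 30 26
f 28 24 27
f 28 30 24
f 26 30 25
f 29 27 25
f 25 30 29
f 29 28 27
f 30 28 29
f 32 31 34
f 32 34 33
f 34 31 35
f 34 35 33
f 35 31 36
f 35 36 33
f 36 31 37
f 36 37 33
f 37 31 38
f 37 38 33
f 38 31 39
f 38 39 33
f 39 31 40
f 39 40 33
f 40 31 41
f 40 41 33
f 41 31 42
f 41 42 33
f 42 31 43
f 42 43 33
f 43 31 44
f 43 44 33
f 44 31 45
f 44 45 33
f 45 31 32
f 45 32 33
f 46 57 51
f 46 51 47
f 46 47 53
f 46 53 56
f 46 56 57
f 47 51 55
f 51 57 50
f 57 56 48
f 56 53 52
f 53 47 54
f 49 55 50
f 49 50 48
f 49 48 52
f 49 52 54
f 49 54 55
f 50 55 51
f 48 50 57
f 52 48 56
f 54 52 53
f 55 54 47
f 59 58 62
f 59 62 60
f 60 62 63
f 60 63 61
f 62 58 64
f 62 64 63
f 63 64 65
f 63 65 61
f 64 58 66
f 64 66 65
f 65 66 67
f 65 67 61
f 66 58 68
f 66 68 67
f 67 68 69
f 67 69 61
f 68 58 70
f 68 70 69
f 69 70 71
f 69 71 61
f 70 58 72
f 70 72 71
f 71 72 73
f 71 73 61
f 72 58 74
f 72 74 73
f 73 74 75
f 73 75 61
f 74 58 76
f 74 76 75
f 75 76 77
f 75 77 61
f 76 58 78
f 76 78 77
f 77 78 79
f 77 79 61
f 78 58 59
f 78 59 79
f 79 59 60
f 79 60 61



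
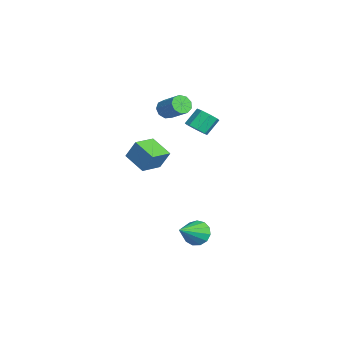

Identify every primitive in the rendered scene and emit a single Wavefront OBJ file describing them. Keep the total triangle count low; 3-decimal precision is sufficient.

v -4.303 0.62 -1.292
v -4.019 1.145 -0.126
v -3.198 1.43 -1.926
v -2.914 1.955 -0.76
v -3.386 -0.435 -1.04
v -3.102 0.09 0.126
v -2.281 0.375 -1.674
v -1.997 0.9 -0.508
v 1.724 2.792 -4.361
v 2.312 2.907 -4.936
v 2.936 1.708 -3.339
v 2.361 3.254 -4.626
v 2.208 3.454 -4.232
v 1.901 3.444 -3.879
v 1.539 3.227 -3.679
v 1.235 2.872 -3.696
v 1.086 2.491 -3.923
v 1.14 2.206 -4.29
v 1.38 2.107 -4.679
v 1.729 2.225 -4.967
v 2.076 2.523 -5.063
v -3.324 1.794 2.444
v -2.889 1.341 2.278
v -1.821 2.053 3.129
v -2.256 2.506 3.296
v -2.879 1.676 1.985
v -1.811 2.387 2.837
v -3.077 2.066 1.908
v -2.01 2.778 2.759
v -3.391 2.329 2.081
v -2.323 3.041 2.933
v -3.673 2.342 2.424
v -2.606 3.054 3.276
v -3.792 2.098 2.777
v -2.724 2.81 3.628
v -3.692 1.712 2.974
v -2.624 2.424 3.825
v -3.419 1.365 2.923
v -2.352 2.077 3.774
v -3.102 1.218 2.648
v -2.035 1.93 3.499
v -1.437 3.157 1.786
v -0.861 3.566 1.722
v -1.266 4.273 2.589
v -1.843 3.863 2.654
v -1.268 3.728 1.4
v -1.673 4.435 2.267
v -1.774 3.554 1.304
v -2.18 4.261 2.172
v -2.083 3.148 1.491
v -2.488 3.855 2.358
v -2.014 2.747 1.851
v -2.419 3.454 2.718
v -1.607 2.585 2.173
v -2.012 3.292 3.04
v -1.1 2.759 2.268
v -1.506 3.466 3.136
v -0.792 3.165 2.082
v -1.197 3.872 2.949
f 2 4 1
f 5 2 1
f 1 4 3
f 3 5 1
f 2 8 4
f 6 2 5
f 6 8 2
f 4 8 3
f 7 5 3
f 3 8 7
f 7 6 5
f 8 6 7
f 10 9 12
f 10 12 11
f 12 9 13
f 12 13 11
f 13 9 14
f 13 14 11
f 14 9 15
f 14 15 11
f 15 9 16
f 15 16 11
f 16 9 17
f 16 17 11
f 17 9 18
f 17 18 11
f 18 9 19
f 18 19 11
f 19 9 20
f 19 20 11
f 20 9 21
f 20 21 11
f 21 9 10
f 21 10 11
f 23 22 26
f 23 26 24
f 24 26 27
f 24 27 25
f 26 22 28
f 26 28 27
f 27 28 29
f 27 29 25
f 28 22 30
f 28 30 29
f 29 30 31
f 29 31 25
f 30 22 32
f 30 32 31
f 31 32 33
f 31 33 25
f 32 22 34
f 32 34 33
f 33 34 35
f 33 35 25
f 34 22 36
f 34 36 35
f 35 36 37
f 35 37 25
f 36 22 38
f 36 38 37
f 37 38 39
f 37 39 25
f 38 22 40
f 38 40 39
f 39 40 41
f 39 41 25
f 40 22 23
f 40 23 41
f 41 23 24
f 41 24 25
f 43 42 46
f 43 46 44
f 44 46 47
f 44 47 45
f 46 42 48
f 46 48 47
f 47 48 49
f 47 49 45
f 48 42 50
f 48 50 49
f 49 50 51
f 49 51 45
f 50 42 52
f 50 52 51
f 51 52 53
f 51 53 45
f 52 42 54
f 52 54 53
f 53 54 55
f 53 55 45
f 54 42 56
f 54 56 55
f 55 56 57
f 55 57 45
f 56 42 58
f 56 58 57
f 57 58 59
f 57 59 45
f 58 42 43
f 58 43 59
f 59 43 44
f 59 44 45



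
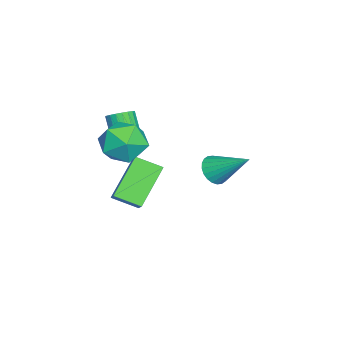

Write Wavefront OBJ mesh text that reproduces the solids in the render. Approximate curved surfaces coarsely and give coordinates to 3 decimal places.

v 0.166 0.167 -0.567
v 0.607 0.641 0.262
v 0.353 -1.341 0.198
v 0.794 -0.867 1.027
v -0.229 -0.729 0.825
v -0.344 0.203 0.352
v 1.304 -0.903 0.108
v 1.189 0.029 -0.365
v 1.311 -0.02 0.679
v 0.363 0.088 1.121
v 0.597 -0.788 -0.661
v -0.351 -0.68 -0.219
v 0.34 0.156 -3.42
v 0.37 -0.892 -2.972
v -1.034 0.671 -2.12
v -1.004 -0.377 -1.672
v 1.024 0.437 -2.808
v 1.054 -0.611 -2.36
v -0.35 0.952 -1.508
v -0.32 -0.096 -1.06
v 1.777 3.279 0.094
v 2.047 3.587 -0.411
v 2.223 4.581 1.126
v 1.81 3.676 -0.42
v 1.567 3.704 -0.351
v 1.357 3.668 -0.215
v 1.211 3.572 -0.031
v 1.15 3.432 0.172
v 1.186 3.269 0.362
v 1.311 3.107 0.512
v 1.507 2.971 0.598
v 1.745 2.883 0.608
v 1.987 2.854 0.539
v 2.198 2.891 0.402
v 2.344 2.986 0.218
v 2.404 3.127 0.016
v 2.369 3.29 -0.175
v 2.244 3.452 -0.325
v -1.275 -0.67 -0.641
v -0.908 -1.102 -0.589
v -1.457 -1.463 0.293
v -1.825 -1.03 0.241
v -0.805 -0.935 -0.457
v -1.355 -1.295 0.425
v -0.784 -0.721 -0.356
v -1.334 -1.082 0.526
v -0.848 -0.499 -0.305
v -1.397 -0.859 0.577
v -0.985 -0.306 -0.312
v -1.535 -0.667 0.57
v -1.173 -0.176 -0.375
v -1.723 -0.537 0.507
v -1.378 -0.131 -0.485
v -1.928 -0.492 0.397
v -1.566 -0.18 -0.622
v -2.115 -0.541 0.26
v -1.703 -0.313 -0.762
v -2.253 -0.674 0.12
v -1.766 -0.508 -0.881
v -2.316 -0.869 0.001
v -1.745 -0.731 -0.958
v -2.294 -1.092 -0.077
v -1.642 -0.943 -0.981
v -2.191 -1.304 -0.099
v -1.476 -1.108 -0.945
v -2.025 -1.469 -0.063
v -1.275 -1.197 -0.857
v -1.824 -1.558 0.025
v -1.074 -1.195 -0.731
v -1.623 -1.556 0.151
f 1 12 6
f 1 6 2
f 1 2 8
f 1 8 11
f 1 11 12
f 2 6 10
f 6 12 5
f 12 11 3
f 11 8 7
f 8 2 9
f 4 10 5
f 4 5 3
f 4 3 7
f 4 7 9
f 4 9 10
f 5 10 6
f 3 5 12
f 7 3 11
f 9 7 8
f 10 9 2
f 14 16 13
f 17 14 13
f 13 16 15
f 15 17 13
f 14 20 16
f 18 14 17
f 18 20 14
f 16 20 15
f 19 17 15
f 15 20 19
f 19 18 17
f 20 18 19
f 22 21 24
f 22 24 23
f 24 21 25
f 24 25 23
f 25 21 26
f 25 26 23
f 26 21 27
f 26 27 23
f 27 21 28
f 27 28 23
f 28 21 29
f 28 29 23
f 29 21 30
f 29 30 23
f 30 21 31
f 30 31 23
f 31 21 32
f 31 32 23
f 32 21 33
f 32 33 23
f 33 21 34
f 33 34 23
f 34 21 35
f 34 35 23
f 35 21 36
f 35 36 23
f 36 21 37
f 36 37 23
f 37 21 38
f 37 38 23
f 38 21 22
f 38 22 23
f 40 39 43
f 40 43 41
f 41 43 44
f 41 44 42
f 43 39 45
f 43 45 44
f 44 45 46
f 44 46 42
f 45 39 47
f 45 47 46
f 46 47 48
f 46 48 42
f 47 39 49
f 47 49 48
f 48 49 50
f 48 50 42
f 49 39 51
f 49 51 50
f 50 51 52
f 50 52 42
f 51 39 53
f 51 53 52
f 52 53 54
f 52 54 42
f 53 39 55
f 53 55 54
f 54 55 56
f 54 56 42
f 55 39 57
f 55 57 56
f 56 57 58
f 56 58 42
f 57 39 59
f 57 59 58
f 58 59 60
f 58 60 42
f 59 39 61
f 59 61 60
f 60 61 62
f 60 62 42
f 61 39 63
f 61 63 62
f 62 63 64
f 62 64 42
f 63 39 65
f 63 65 64
f 64 65 66
f 64 66 42
f 65 39 67
f 65 67 66
f 66 67 68
f 66 68 42
f 67 39 69
f 67 69 68
f 68 69 70
f 68 70 42
f 69 39 40
f 69 40 70
f 70 40 41
f 70 41 42



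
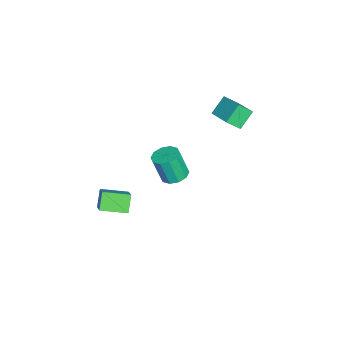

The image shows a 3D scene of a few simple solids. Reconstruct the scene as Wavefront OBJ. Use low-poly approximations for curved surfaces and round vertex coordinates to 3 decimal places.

v -1.694 0.376 -3.503
v -1.117 -0.196 -3.675
v -1.149 -0.728 -2.008
v -1.726 -0.156 -1.837
v -0.877 0.235 -3.533
v -0.909 -0.298 -1.866
v -0.948 0.719 -3.38
v -0.98 0.187 -1.713
v -1.305 1.072 -3.274
v -1.337 0.54 -1.607
v -1.81 1.16 -3.255
v -1.842 0.627 -1.589
v -2.271 0.948 -3.332
v -2.303 0.416 -1.665
v -2.511 0.518 -3.474
v -2.543 -0.015 -1.807
v -2.44 0.033 -3.627
v -2.472 -0.499 -1.96
v -2.083 -0.32 -3.733
v -2.115 -0.852 -2.066
v -1.578 -0.407 -3.751
v -1.61 -0.94 -2.085
v 2.798 -2.865 -0.775
v 4.074 -2.473 0.341
v 2.564 -1.404 -1.022
v 3.84 -1.012 0.094
v 3.54 -2.888 -1.614
v 4.816 -2.496 -0.498
v 3.306 -1.427 -1.861
v 4.582 -1.035 -0.745
v -3.039 2.184 0.994
v -3.823 2.734 1.844
v -3.304 2.924 0.269
v -4.088 3.475 1.119
v -1.792 3.145 1.521
v -2.576 3.696 2.371
v -2.057 3.886 0.796
v -2.841 4.436 1.646
f 2 1 5
f 2 5 3
f 3 5 6
f 3 6 4
f 5 1 7
f 5 7 6
f 6 7 8
f 6 8 4
f 7 1 9
f 7 9 8
f 8 9 10
f 8 10 4
f 9 1 11
f 9 11 10
f 10 11 12
f 10 12 4
f 11 1 13
f 11 13 12
f 12 13 14
f 12 14 4
f 13 1 15
f 13 15 14
f 14 15 16
f 14 16 4
f 15 1 17
f 15 17 16
f 16 17 18
f 16 18 4
f 17 1 19
f 17 19 18
f 18 19 20
f 18 20 4
f 19 1 21
f 19 21 20
f 20 21 22
f 20 22 4
f 21 1 2
f 21 2 22
f 22 2 3
f 22 3 4
f 24 26 23
f 27 24 23
f 23 26 25
f 25 27 23
f 24 30 26
f 28 24 27
f 28 30 24
f 26 30 25
f 29 27 25
f 25 30 29
f 29 28 27
f 30 28 29
f 32 34 31
f 35 32 31
f 31 34 33
f 33 35 31
f 32 38 34
f 36 32 35
f 36 38 32
f 34 38 33
f 37 35 33
f 33 38 37
f 37 36 35
f 38 36 37



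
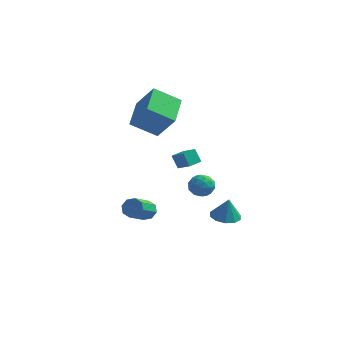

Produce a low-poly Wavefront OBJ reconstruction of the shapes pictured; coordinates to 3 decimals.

v 2.403 0.314 -2.808
v 3.107 -0.188 -2.907
v 2.597 0.326 -1.492
v 3.264 0.326 -2.935
v 3.092 0.835 -2.914
v 2.657 1.145 -2.853
v 2.125 1.138 -2.774
v 1.699 0.815 -2.709
v 1.543 0.302 -2.681
v 1.715 -0.207 -2.702
v 2.15 -0.517 -2.763
v 2.682 -0.51 -2.841
v -0.938 3.864 -3.014
v -0.601 4.205 -2.349
v 0.261 3.455 -3.411
v 0.598 3.796 -2.746
v 0.117 3.136 -2.669
v -0.624 3.389 -2.424
v 0.284 4.271 -3.336
v -0.457 4.524 -3.091
v 0.154 4.457 -2.548
v 0.051 3.756 -2.136
v -0.391 3.904 -3.624
v -0.494 3.203 -3.212
v -0.875 4.07 -2.647
v 0.535 3.59 -3.113
v 0.252 3.202 -3.068
v 0.45 3.402 -2.677
v -0.888 3.591 -2.691
v -0.69 3.791 -2.3
v -0.268 3.163 -2.488
v 0.35 3.869 -3.46
v 0.548 4.069 -3.069
v -0.79 4.258 -3.083
v -0.592 4.458 -2.692
v -0.072 4.497 -3.272
v -0.233 4.419 -2.373
v 0.472 4.179 -2.606
v 0.287 4.458 -2.953
v -0.148 4.606 -2.809
v -0.293 4.007 -2.13
v 0.411 3.767 -2.363
v 0.129 3.379 -2.318
v -0.307 3.527 -2.174
v 0.15 4.155 -2.247
v -0.751 3.893 -3.397
v -0.047 3.653 -3.63
v -0.033 4.133 -3.586
v -0.469 4.281 -3.442
v -0.812 3.481 -3.154
v -0.107 3.241 -3.387
v -0.192 3.054 -2.951
v -0.627 3.202 -2.807
v -0.49 3.505 -3.513
v -2.577 3.275 0.941
v -4.018 2.709 1.899
v -2.904 5.194 1.583
v -4.345 4.628 2.541
v -1.415 2.952 2.499
v -2.856 2.386 3.457
v -1.742 4.871 3.141
v -3.183 4.305 4.099
v -1.205 -2.134 -1.726
v -0.742 -1.949 -1.325
v -0.992 -3.3 -0.412
v -1.455 -3.486 -0.814
v -1.183 -1.779 -1.194
v -1.433 -3.131 -0.282
v -1.636 -1.817 -1.375
v -1.887 -3.169 -0.463
v -1.837 -2.041 -1.762
v -2.087 -3.393 -0.849
v -1.668 -2.32 -2.128
v -1.918 -3.671 -1.215
v -1.227 -2.489 -2.258
v -1.477 -3.841 -1.346
v -0.773 -2.451 -2.077
v -1.024 -3.803 -1.165
v -0.573 -2.227 -1.691
v -0.823 -3.579 -0.778
v 0.854 -2.874 2.297
v 0.447 -2.701 3.045
v 1.221 -2.142 2.326
v 0.813 -1.968 3.075
v 1.647 -3.292 2.825
v 1.239 -3.118 3.574
v 2.013 -2.559 2.855
v 1.606 -2.386 3.603
f 2 1 4
f 2 4 3
f 4 1 5
f 4 5 3
f 5 1 6
f 5 6 3
f 6 1 7
f 6 7 3
f 7 1 8
f 7 8 3
f 8 1 9
f 8 9 3
f 9 1 10
f 9 10 3
f 10 1 11
f 10 11 3
f 11 1 12
f 11 12 3
f 12 1 2
f 12 2 3
f 13 50 29
f 50 24 53
f 29 53 18
f 50 53 29
f 13 29 25
f 29 18 30
f 25 30 14
f 29 30 25
f 13 25 34
f 25 14 35
f 34 35 20
f 25 35 34
f 13 34 46
f 34 20 49
f 46 49 23
f 34 49 46
f 13 46 50
f 46 23 54
f 50 54 24
f 46 54 50
f 14 30 41
f 30 18 44
f 41 44 22
f 30 44 41
f 18 53 31
f 53 24 52
f 31 52 17
f 53 52 31
f 24 54 51
f 54 23 47
f 51 47 15
f 54 47 51
f 23 49 48
f 49 20 36
f 48 36 19
f 49 36 48
f 20 35 40
f 35 14 37
f 40 37 21
f 35 37 40
f 16 42 28
f 42 22 43
f 28 43 17
f 42 43 28
f 16 28 26
f 28 17 27
f 26 27 15
f 28 27 26
f 16 26 33
f 26 15 32
f 33 32 19
f 26 32 33
f 16 33 38
f 33 19 39
f 38 39 21
f 33 39 38
f 16 38 42
f 38 21 45
f 42 45 22
f 38 45 42
f 17 43 31
f 43 22 44
f 31 44 18
f 43 44 31
f 15 27 51
f 27 17 52
f 51 52 24
f 27 52 51
f 19 32 48
f 32 15 47
f 48 47 23
f 32 47 48
f 21 39 40
f 39 19 36
f 40 36 20
f 39 36 40
f 22 45 41
f 45 21 37
f 41 37 14
f 45 37 41
f 56 58 55
f 59 56 55
f 55 58 57
f 57 59 55
f 56 62 58
f 60 56 59
f 60 62 56
f 58 62 57
f 61 59 57
f 57 62 61
f 61 60 59
f 62 60 61
f 64 63 67
f 64 67 65
f 65 67 68
f 65 68 66
f 67 63 69
f 67 69 68
f 68 69 70
f 68 70 66
f 69 63 71
f 69 71 70
f 70 71 72
f 70 72 66
f 71 63 73
f 71 73 72
f 72 73 74
f 72 74 66
f 73 63 75
f 73 75 74
f 74 75 76
f 74 76 66
f 75 63 77
f 75 77 76
f 76 77 78
f 76 78 66
f 77 63 79
f 77 79 78
f 78 79 80
f 78 80 66
f 79 63 64
f 79 64 80
f 80 64 65
f 80 65 66
f 82 84 81
f 85 82 81
f 81 84 83
f 83 85 81
f 82 88 84
f 86 82 85
f 86 88 82
f 84 88 83
f 87 85 83
f 83 88 87
f 87 86 85
f 88 86 87



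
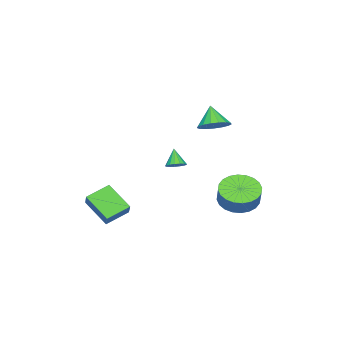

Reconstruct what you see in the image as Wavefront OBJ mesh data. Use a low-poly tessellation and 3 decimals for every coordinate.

v 0.807 3.596 -1.312
v 1.489 4.126 -1.91
v 1.995 4.494 -1.005
v 1.313 3.964 -0.408
v 1.193 4.405 -1.858
v 1.699 4.774 -0.953
v 0.839 4.561 -1.724
v 1.345 4.93 -0.819
v 0.48 4.57 -1.526
v 0.986 4.939 -0.622
v 0.171 4.431 -1.297
v 0.677 4.8 -0.392
v -0.041 4.165 -1.069
v 0.464 4.533 -0.165
v -0.125 3.812 -0.879
v 0.381 4.18 0.026
v -0.066 3.426 -0.755
v 0.44 3.794 0.15
v 0.125 3.066 -0.715
v 0.631 3.434 0.19
v 0.421 2.786 -0.767
v 0.927 3.155 0.138
v 0.775 2.63 -0.901
v 1.281 2.999 0.004
v 1.134 2.621 -1.098
v 1.64 2.99 -0.194
v 1.443 2.76 -1.328
v 1.949 3.129 -0.423
v 1.656 3.027 -1.555
v 2.161 3.395 -0.651
v 1.739 3.38 -1.746
v 2.245 3.748 -0.841
v 1.68 3.766 -1.87
v 2.186 4.134 -0.965
v -0.024 -0.441 -0.186
v 0.478 -0.477 0.011
v -0.416 -0.819 0.746
v 0.403 -0.238 0.076
v 0.23 -0.046 0.081
v -0.001 0.056 0.024
v -0.237 0.043 -0.08
v -0.424 -0.08 -0.209
v -0.52 -0.286 -0.332
v -0.502 -0.527 -0.422
v -0.374 -0.749 -0.458
v -0.166 -0.9 -0.432
v 0.075 -0.946 -0.35
v 0.293 -0.877 -0.23
v 0.438 -0.707 -0.1
v 0.986 2.33 3.306
v 1.46 2.864 3.748
v 0.534 1.83 4.394
v 1.114 3.063 3.695
v 0.739 3.093 3.554
v 0.421 2.949 3.355
v 0.232 2.663 3.146
v 0.215 2.301 2.973
v 0.375 1.945 2.876
v 0.676 1.677 2.878
v 1.047 1.559 2.977
v 1.404 1.617 3.152
v 1.665 1.839 3.363
v 1.771 2.173 3.56
v 1.697 2.543 3.699
v 3.146 -1.148 -2.436
v 2.983 -2.456 -1.332
v 3.828 -0.618 -1.708
v 3.666 -1.926 -0.603
v 4.214 -1.754 -2.997
v 4.052 -3.062 -1.892
v 4.897 -1.224 -2.268
v 4.734 -2.532 -1.164
f 2 1 5
f 2 5 3
f 3 5 6
f 3 6 4
f 5 1 7
f 5 7 6
f 6 7 8
f 6 8 4
f 7 1 9
f 7 9 8
f 8 9 10
f 8 10 4
f 9 1 11
f 9 11 10
f 10 11 12
f 10 12 4
f 11 1 13
f 11 13 12
f 12 13 14
f 12 14 4
f 13 1 15
f 13 15 14
f 14 15 16
f 14 16 4
f 15 1 17
f 15 17 16
f 16 17 18
f 16 18 4
f 17 1 19
f 17 19 18
f 18 19 20
f 18 20 4
f 19 1 21
f 19 21 20
f 20 21 22
f 20 22 4
f 21 1 23
f 21 23 22
f 22 23 24
f 22 24 4
f 23 1 25
f 23 25 24
f 24 25 26
f 24 26 4
f 25 1 27
f 25 27 26
f 26 27 28
f 26 28 4
f 27 1 29
f 27 29 28
f 28 29 30
f 28 30 4
f 29 1 31
f 29 31 30
f 30 31 32
f 30 32 4
f 31 1 33
f 31 33 32
f 32 33 34
f 32 34 4
f 33 1 2
f 33 2 34
f 34 2 3
f 34 3 4
f 36 35 38
f 36 38 37
f 38 35 39
f 38 39 37
f 39 35 40
f 39 40 37
f 40 35 41
f 40 41 37
f 41 35 42
f 41 42 37
f 42 35 43
f 42 43 37
f 43 35 44
f 43 44 37
f 44 35 45
f 44 45 37
f 45 35 46
f 45 46 37
f 46 35 47
f 46 47 37
f 47 35 48
f 47 48 37
f 48 35 49
f 48 49 37
f 49 35 36
f 49 36 37
f 51 50 53
f 51 53 52
f 53 50 54
f 53 54 52
f 54 50 55
f 54 55 52
f 55 50 56
f 55 56 52
f 56 50 57
f 56 57 52
f 57 50 58
f 57 58 52
f 58 50 59
f 58 59 52
f 59 50 60
f 59 60 52
f 60 50 61
f 60 61 52
f 61 50 62
f 61 62 52
f 62 50 63
f 62 63 52
f 63 50 64
f 63 64 52
f 64 50 51
f 64 51 52
f 66 68 65
f 69 66 65
f 65 68 67
f 67 69 65
f 66 72 68
f 70 66 69
f 70 72 66
f 68 72 67
f 71 69 67
f 67 72 71
f 71 70 69
f 72 70 71



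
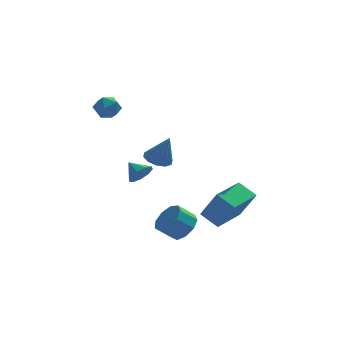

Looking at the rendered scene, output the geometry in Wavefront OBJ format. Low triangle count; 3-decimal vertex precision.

v -3.765 0.696 2.523
v -3.176 0.126 2.654
v -4.704 -0.186 2.906
v -4.115 -0.756 3.037
v -4.168 -0.092 3.534
v -3.588 0.453 3.297
v -4.292 -0.513 2.263
v -3.712 0.032 2.026
v -3.501 -0.621 2.494
v -3.425 -0.361 3.279
v -4.455 0.301 2.281
v -4.379 0.561 3.066
v 1.6 -2.833 -4.818
v 0.741 -2.17 -4.178
v 2.918 -1.161 -4.784
v 2.059 -0.497 -4.145
v 2.381 -3.483 -3.095
v 1.522 -2.819 -2.456
v 3.699 -1.81 -3.062
v 2.84 -1.147 -2.422
v -2.211 0.054 -2.205
v -1.789 0.664 -2.478
v -2.829 0.746 -1.615
v -2.208 0.569 -2.805
v -2.628 0.232 -2.852
v -2.853 -0.187 -2.596
v -2.777 -0.494 -2.157
v -2.436 -0.544 -1.741
v -1.989 -0.314 -1.542
v -1.646 0.088 -1.653
v -1.567 0.475 -2.023
v -0.194 -3.615 -4.378
v 0.371 -3.253 -3.69
v -0.502 -3.403 -2.895
v -1.066 -3.765 -3.582
v 0.028 -2.772 -3.976
v -0.845 -2.921 -3.181
v -0.419 -2.685 -4.449
v -1.291 -2.834 -3.654
v -0.76 -3.033 -4.889
v -1.633 -3.183 -4.094
v -0.836 -3.654 -5.09
v -1.709 -3.803 -4.295
v -0.612 -4.256 -4.957
v -1.484 -4.406 -4.162
v -0.192 -4.559 -4.553
v -1.064 -4.709 -3.758
v 0.227 -4.42 -4.067
v -0.645 -4.57 -3.272
v 0.449 -3.904 -3.726
v -0.423 -4.054 -2.931
v -1.442 -2.086 -0.096
v -0.686 -1.917 -0.333
v -0.858 -2.434 1.516
v -0.894 -1.493 -0.167
v -1.312 -1.296 0.027
v -1.779 -1.401 0.173
v -2.117 -1.767 0.217
v -2.198 -2.255 0.141
v -1.989 -2.679 -0.026
v -1.572 -2.876 -0.22
v -1.105 -2.772 -0.366
v -0.766 -2.405 -0.41
f 1 12 6
f 1 6 2
f 1 2 8
f 1 8 11
f 1 11 12
f 2 6 10
f 6 12 5
f 12 11 3
f 11 8 7
f 8 2 9
f 4 10 5
f 4 5 3
f 4 3 7
f 4 7 9
f 4 9 10
f 5 10 6
f 3 5 12
f 7 3 11
f 9 7 8
f 10 9 2
f 14 16 13
f 17 14 13
f 13 16 15
f 15 17 13
f 14 20 16
f 18 14 17
f 18 20 14
f 16 20 15
f 19 17 15
f 15 20 19
f 19 18 17
f 20 18 19
f 22 21 24
f 22 24 23
f 24 21 25
f 24 25 23
f 25 21 26
f 25 26 23
f 26 21 27
f 26 27 23
f 27 21 28
f 27 28 23
f 28 21 29
f 28 29 23
f 29 21 30
f 29 30 23
f 30 21 31
f 30 31 23
f 31 21 22
f 31 22 23
f 33 32 36
f 33 36 34
f 34 36 37
f 34 37 35
f 36 32 38
f 36 38 37
f 37 38 39
f 37 39 35
f 38 32 40
f 38 40 39
f 39 40 41
f 39 41 35
f 40 32 42
f 40 42 41
f 41 42 43
f 41 43 35
f 42 32 44
f 42 44 43
f 43 44 45
f 43 45 35
f 44 32 46
f 44 46 45
f 45 46 47
f 45 47 35
f 46 32 48
f 46 48 47
f 47 48 49
f 47 49 35
f 48 32 50
f 48 50 49
f 49 50 51
f 49 51 35
f 50 32 33
f 50 33 51
f 51 33 34
f 51 34 35
f 53 52 55
f 53 55 54
f 55 52 56
f 55 56 54
f 56 52 57
f 56 57 54
f 57 52 58
f 57 58 54
f 58 52 59
f 58 59 54
f 59 52 60
f 59 60 54
f 60 52 61
f 60 61 54
f 61 52 62
f 61 62 54
f 62 52 63
f 62 63 54
f 63 52 53
f 63 53 54

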